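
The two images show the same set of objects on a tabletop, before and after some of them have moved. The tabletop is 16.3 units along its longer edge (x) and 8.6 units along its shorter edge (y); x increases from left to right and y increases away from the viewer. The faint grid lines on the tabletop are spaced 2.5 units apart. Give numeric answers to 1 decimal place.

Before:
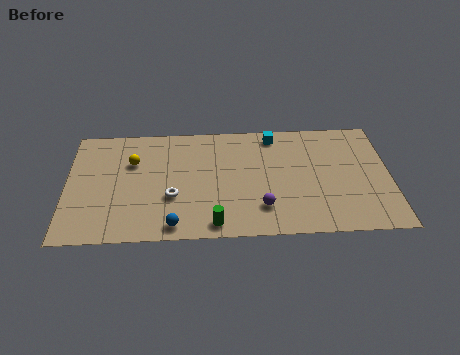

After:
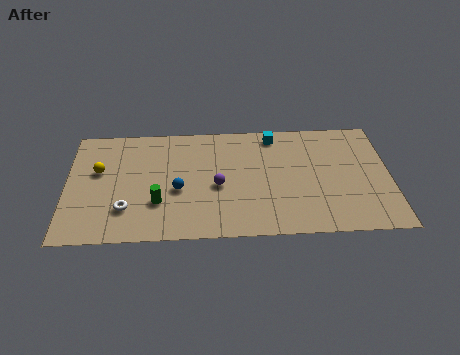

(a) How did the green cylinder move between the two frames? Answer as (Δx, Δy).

(-2.8, 1.7)

From the two frames, the green cylinder sits at roughly (7.4, 1.0) before and (4.6, 2.7) after.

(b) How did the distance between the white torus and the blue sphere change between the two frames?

+0.8

They were about 2.1 units apart before and 2.9 after — 0.8 units further apart.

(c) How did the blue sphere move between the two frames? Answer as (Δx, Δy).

(0.2, 2.6)

The blue sphere was at about (5.4, 1.0) and moved to about (5.6, 3.6).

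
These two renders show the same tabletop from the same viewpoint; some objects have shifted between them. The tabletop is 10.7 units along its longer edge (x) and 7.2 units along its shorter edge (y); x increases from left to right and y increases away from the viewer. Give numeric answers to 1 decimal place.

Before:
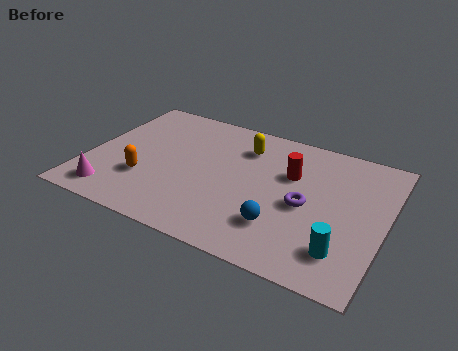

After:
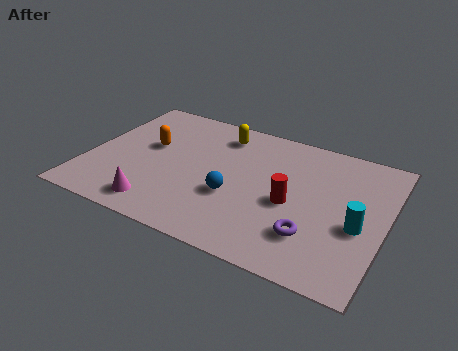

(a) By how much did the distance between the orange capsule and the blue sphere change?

-1.4

Before: roughly 5.0 units apart; after: 3.6. That's 1.4 units closer together.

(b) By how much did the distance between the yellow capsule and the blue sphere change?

-0.7

The distance was about 4.0 in the first image and 3.3 in the second, so they moved 0.7 units closer together.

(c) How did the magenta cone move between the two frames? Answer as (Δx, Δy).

(1.7, 0.0)

The magenta cone was at about (1.2, 1.1) and moved to about (2.9, 1.1).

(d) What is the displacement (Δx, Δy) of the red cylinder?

(0.2, -1.5)

From the two frames, the red cylinder sits at roughly (7.2, 4.7) before and (7.4, 3.2) after.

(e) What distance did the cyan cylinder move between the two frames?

1.5

The cyan cylinder moved from about (9.4, 1.6) to (9.8, 3.0), a distance of √(0.4² + 1.4²) ≈ 1.5.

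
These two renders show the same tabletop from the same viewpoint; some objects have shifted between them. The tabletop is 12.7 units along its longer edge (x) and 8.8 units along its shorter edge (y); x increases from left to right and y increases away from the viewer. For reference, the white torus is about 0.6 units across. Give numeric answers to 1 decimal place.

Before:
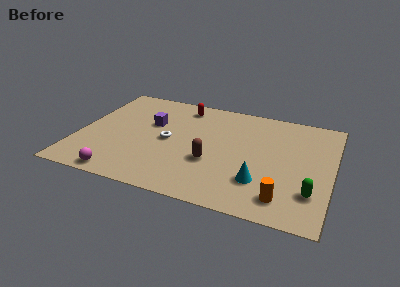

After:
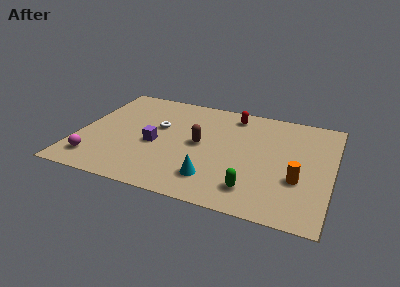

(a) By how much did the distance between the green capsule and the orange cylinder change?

+1.0

Before: roughly 1.5 units apart; after: 2.5. That's 1.0 units further apart.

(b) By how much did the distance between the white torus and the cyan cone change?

-0.6

They were about 5.2 units apart before and 4.6 after — 0.6 units closer together.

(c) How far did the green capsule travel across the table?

2.9

The green capsule was near (11.8, 2.3) before and (9.0, 1.7) after, so it travelled √(2.8² + 0.6²) ≈ 2.9 units.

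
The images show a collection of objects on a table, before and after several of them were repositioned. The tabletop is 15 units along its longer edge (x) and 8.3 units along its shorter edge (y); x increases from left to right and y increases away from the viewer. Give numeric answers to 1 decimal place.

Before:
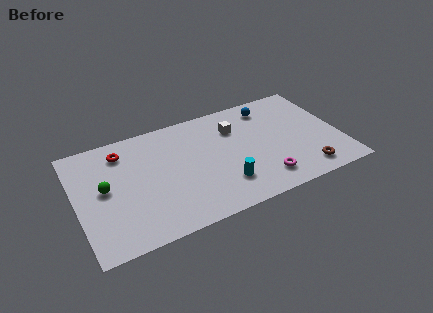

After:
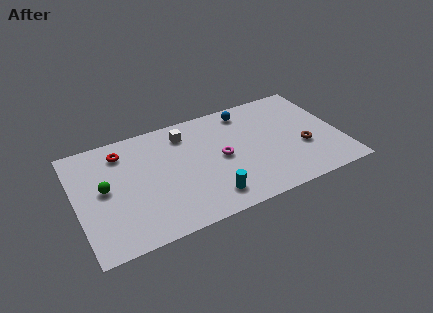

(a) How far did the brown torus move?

1.8

From (12.7, 1.3) to (12.8, 3.1), the brown torus covered √(0.1² + 1.8²) ≈ 1.8 units.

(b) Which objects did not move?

the green sphere and the red torus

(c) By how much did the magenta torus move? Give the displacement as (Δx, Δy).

(-2.1, 2.5)

From the two frames, the magenta torus sits at roughly (10.3, 1.6) before and (8.2, 4.1) after.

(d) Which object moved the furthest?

the magenta torus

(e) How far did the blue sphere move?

1.3

From (11.3, 6.9) to (10.0, 7.1), the blue sphere covered √(1.3² + 0.2²) ≈ 1.3 units.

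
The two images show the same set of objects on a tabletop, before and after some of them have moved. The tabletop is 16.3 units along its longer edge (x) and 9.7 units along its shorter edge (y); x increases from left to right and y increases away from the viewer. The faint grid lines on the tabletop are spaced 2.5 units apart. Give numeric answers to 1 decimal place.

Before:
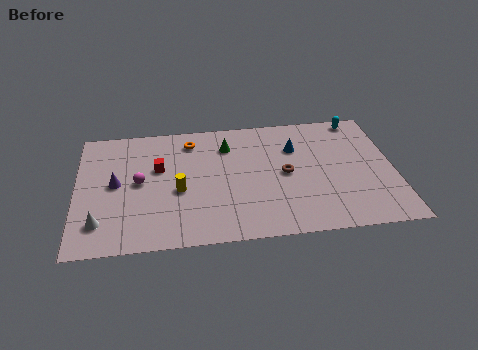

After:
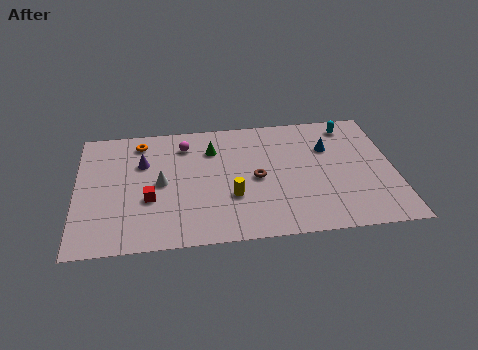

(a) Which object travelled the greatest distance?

the white cone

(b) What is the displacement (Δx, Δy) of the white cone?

(3.1, 2.7)

The white cone started near (1.2, 2.1) and ended near (4.3, 4.8).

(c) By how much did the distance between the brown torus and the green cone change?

-0.5

Before: roughly 3.9 units apart; after: 3.4. That's 0.5 units closer together.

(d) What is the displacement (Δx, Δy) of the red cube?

(-0.5, -2.4)

From the two frames, the red cube sits at roughly (4.2, 6.0) before and (3.7, 3.6) after.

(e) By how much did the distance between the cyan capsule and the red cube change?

+0.6

Before: roughly 10.9 units apart; after: 11.5. That's 0.6 units further apart.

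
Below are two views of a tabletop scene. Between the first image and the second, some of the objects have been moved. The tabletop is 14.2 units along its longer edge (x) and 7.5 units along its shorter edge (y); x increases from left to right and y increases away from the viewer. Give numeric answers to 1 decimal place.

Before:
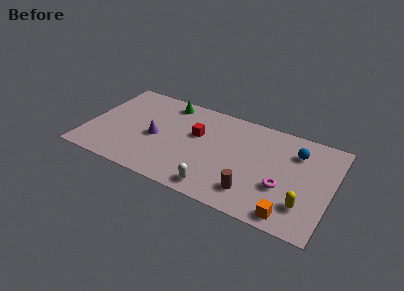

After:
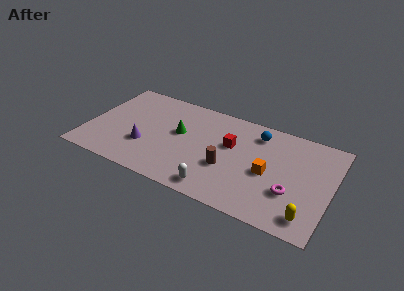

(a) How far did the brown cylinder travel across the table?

2.0

The brown cylinder moved from about (9.9, 1.6) to (8.3, 2.8), a distance of √(1.6² + 1.2²) ≈ 2.0.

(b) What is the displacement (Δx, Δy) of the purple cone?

(-0.5, -0.9)

The purple cone started near (4.0, 3.4) and ended near (3.5, 2.5).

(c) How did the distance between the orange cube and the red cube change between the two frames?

-4.3

Before: roughly 6.9 units apart; after: 2.6. That's 4.3 units closer together.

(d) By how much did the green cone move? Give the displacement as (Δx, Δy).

(1.0, -2.2)

From the two frames, the green cone sits at roughly (4.3, 6.5) before and (5.3, 4.3) after.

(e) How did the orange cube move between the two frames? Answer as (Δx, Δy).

(-1.5, 2.5)

From the two frames, the orange cube sits at roughly (12.1, 0.9) before and (10.6, 3.4) after.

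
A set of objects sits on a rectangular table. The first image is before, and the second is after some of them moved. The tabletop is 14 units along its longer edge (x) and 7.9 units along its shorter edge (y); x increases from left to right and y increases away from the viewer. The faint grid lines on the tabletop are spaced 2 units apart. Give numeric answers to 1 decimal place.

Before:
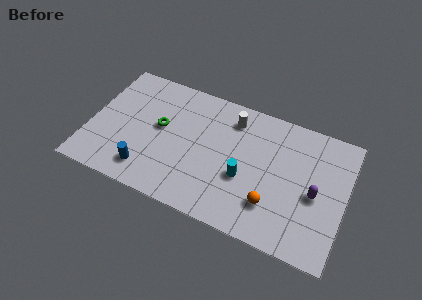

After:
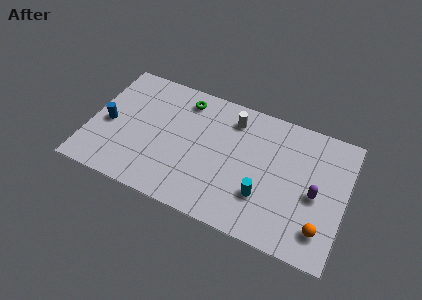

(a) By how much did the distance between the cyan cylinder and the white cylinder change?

+1.1

Before: roughly 3.4 units apart; after: 4.5. That's 1.1 units further apart.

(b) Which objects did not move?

the purple capsule and the white cylinder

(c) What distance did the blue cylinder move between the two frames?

3.2

From (3.4, 1.5) to (1.0, 3.6), the blue cylinder covered √(2.4² + 2.1²) ≈ 3.2 units.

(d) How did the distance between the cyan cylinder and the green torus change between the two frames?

+1.4

The distance was about 5.0 in the first image and 6.4 in the second, so they moved 1.4 units further apart.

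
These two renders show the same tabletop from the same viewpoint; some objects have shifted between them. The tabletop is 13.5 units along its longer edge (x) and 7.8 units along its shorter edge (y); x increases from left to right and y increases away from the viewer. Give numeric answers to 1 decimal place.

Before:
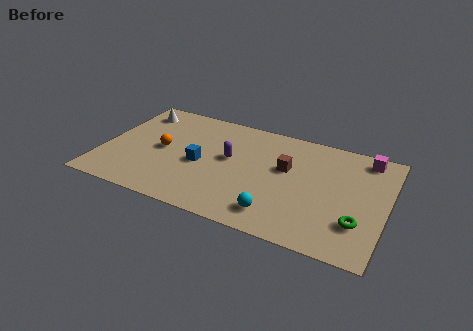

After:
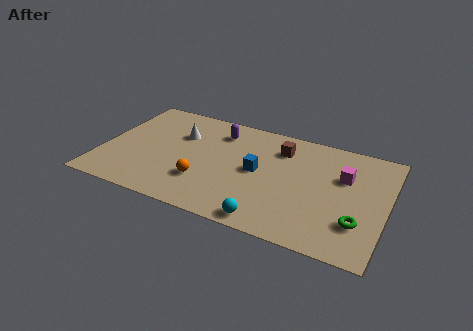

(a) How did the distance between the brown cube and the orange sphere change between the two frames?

-1.0

Before: roughly 6.0 units apart; after: 5.0. That's 1.0 units closer together.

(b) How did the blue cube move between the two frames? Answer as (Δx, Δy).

(2.7, 0.5)

From the two frames, the blue cube sits at roughly (4.7, 3.5) before and (7.4, 4.0) after.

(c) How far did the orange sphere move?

2.7

The orange sphere was near (2.8, 3.9) before and (5.0, 2.3) after, so it travelled √(2.2² + 1.6²) ≈ 2.7 units.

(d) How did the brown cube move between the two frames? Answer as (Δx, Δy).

(-0.4, 1.3)

The brown cube was at about (8.7, 4.7) and moved to about (8.3, 6.0).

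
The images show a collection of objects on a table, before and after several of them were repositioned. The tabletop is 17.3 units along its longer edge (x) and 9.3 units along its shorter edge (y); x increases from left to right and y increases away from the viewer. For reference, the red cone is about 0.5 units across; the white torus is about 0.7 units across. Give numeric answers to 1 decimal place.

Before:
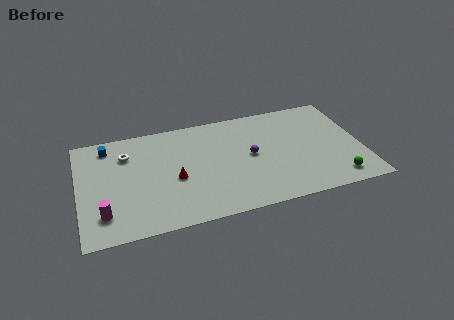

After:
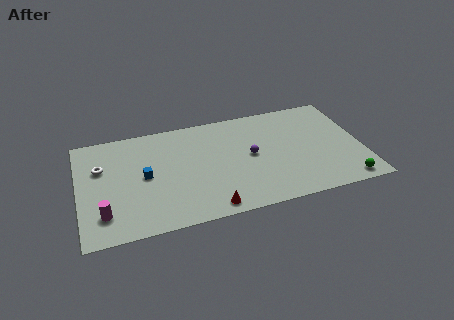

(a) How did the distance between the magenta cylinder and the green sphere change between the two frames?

+0.5

Before: roughly 14.1 units apart; after: 14.6. That's 0.5 units further apart.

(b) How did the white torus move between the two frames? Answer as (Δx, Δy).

(-1.6, -0.8)

The white torus was at about (3.0, 6.9) and moved to about (1.4, 6.1).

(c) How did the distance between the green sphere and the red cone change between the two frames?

-1.7

The distance was about 10.0 in the first image and 8.3 in the second, so they moved 1.7 units closer together.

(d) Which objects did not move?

the purple sphere and the magenta cylinder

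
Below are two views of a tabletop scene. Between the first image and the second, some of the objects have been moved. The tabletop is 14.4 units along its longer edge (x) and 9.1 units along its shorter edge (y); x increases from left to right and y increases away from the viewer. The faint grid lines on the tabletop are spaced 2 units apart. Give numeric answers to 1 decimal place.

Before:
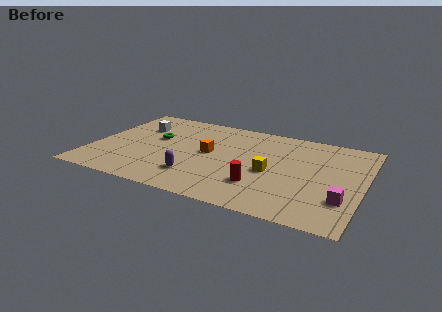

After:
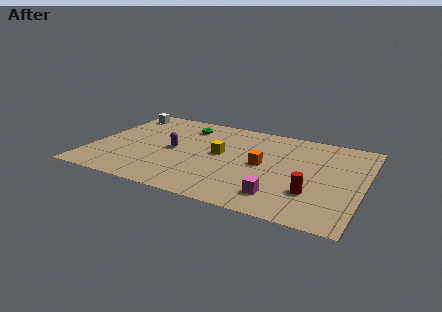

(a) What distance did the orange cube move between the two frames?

2.9

The orange cube was near (6.2, 4.8) before and (9.1, 4.6) after, so it travelled √(2.9² + 0.2²) ≈ 2.9 units.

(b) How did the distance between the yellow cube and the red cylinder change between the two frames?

+4.0

They were about 1.6 units apart before and 5.6 after — 4.0 units further apart.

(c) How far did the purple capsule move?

2.7

The purple capsule was near (5.8, 2.2) before and (4.3, 4.5) after, so it travelled √(1.5² + 2.3²) ≈ 2.7 units.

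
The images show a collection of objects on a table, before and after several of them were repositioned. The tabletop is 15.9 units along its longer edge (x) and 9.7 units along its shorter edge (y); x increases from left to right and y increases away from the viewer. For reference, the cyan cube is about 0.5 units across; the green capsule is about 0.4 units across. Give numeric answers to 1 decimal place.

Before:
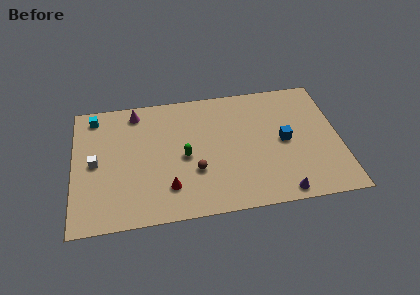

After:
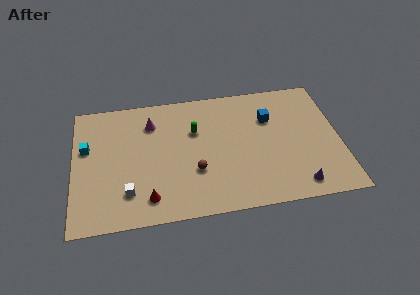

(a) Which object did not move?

the brown sphere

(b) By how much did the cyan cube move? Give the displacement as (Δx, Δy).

(-0.5, -2.4)

The cyan cube started near (1.3, 8.4) and ended near (0.8, 6.0).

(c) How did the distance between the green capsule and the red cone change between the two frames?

+3.1

They were about 2.4 units apart before and 5.5 after — 3.1 units further apart.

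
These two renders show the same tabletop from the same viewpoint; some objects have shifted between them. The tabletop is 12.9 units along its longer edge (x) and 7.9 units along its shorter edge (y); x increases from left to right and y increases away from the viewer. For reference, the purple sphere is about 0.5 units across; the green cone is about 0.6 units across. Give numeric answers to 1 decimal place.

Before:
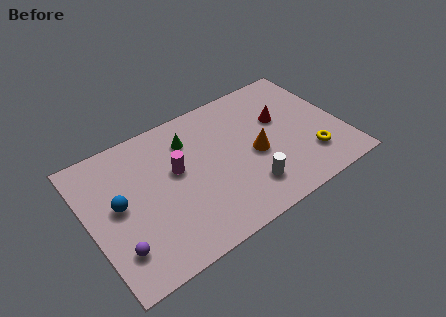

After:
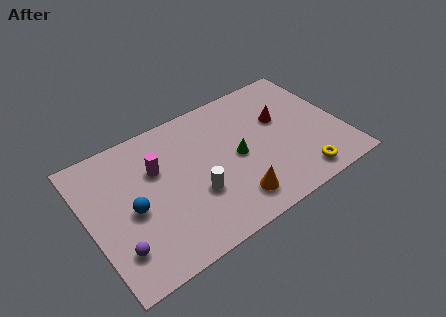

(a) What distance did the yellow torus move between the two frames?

1.1

The yellow torus was near (11.0, 2.0) before and (10.3, 1.1) after, so it travelled √(0.7² + 0.9²) ≈ 1.1 units.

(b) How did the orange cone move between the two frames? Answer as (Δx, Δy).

(-1.5, -2.0)

The orange cone was at about (8.4, 3.5) and moved to about (6.9, 1.5).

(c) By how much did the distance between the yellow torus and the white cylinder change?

+2.1

They were about 3.3 units apart before and 5.4 after — 2.1 units further apart.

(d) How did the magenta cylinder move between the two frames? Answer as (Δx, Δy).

(-0.9, 0.6)

The magenta cylinder was at about (4.5, 4.6) and moved to about (3.6, 5.2).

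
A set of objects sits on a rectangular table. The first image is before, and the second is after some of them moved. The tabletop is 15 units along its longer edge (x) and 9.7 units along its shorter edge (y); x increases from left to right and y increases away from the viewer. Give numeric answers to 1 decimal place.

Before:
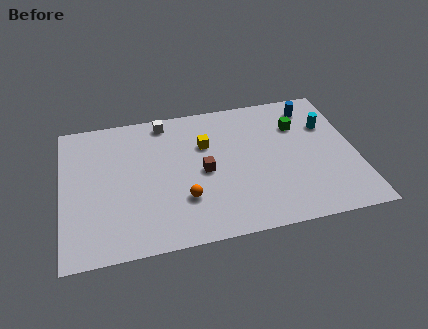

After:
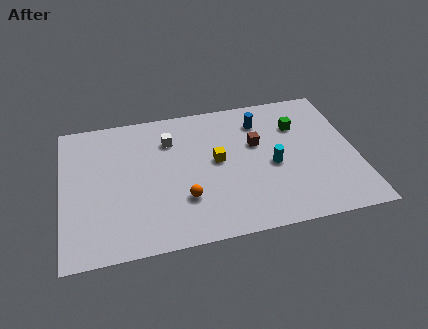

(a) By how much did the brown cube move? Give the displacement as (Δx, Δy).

(2.8, 1.4)

The brown cube started near (7.2, 4.6) and ended near (10.0, 6.0).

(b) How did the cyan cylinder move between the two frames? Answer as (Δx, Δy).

(-3.0, -2.3)

The cyan cylinder was at about (13.7, 6.6) and moved to about (10.7, 4.3).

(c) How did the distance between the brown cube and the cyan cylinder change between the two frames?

-5.0

Before: roughly 6.8 units apart; after: 1.8. That's 5.0 units closer together.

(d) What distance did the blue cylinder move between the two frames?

2.7

The blue cylinder moved from about (13.0, 8.1) to (10.3, 7.6), a distance of √(2.7² + 0.5²) ≈ 2.7.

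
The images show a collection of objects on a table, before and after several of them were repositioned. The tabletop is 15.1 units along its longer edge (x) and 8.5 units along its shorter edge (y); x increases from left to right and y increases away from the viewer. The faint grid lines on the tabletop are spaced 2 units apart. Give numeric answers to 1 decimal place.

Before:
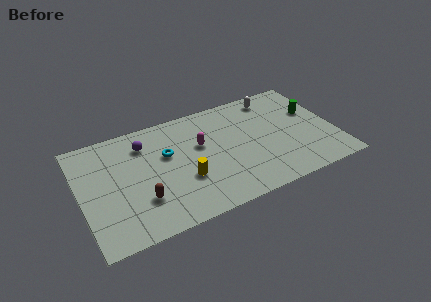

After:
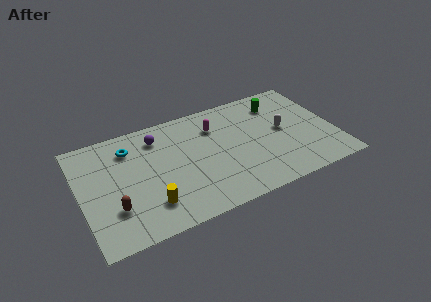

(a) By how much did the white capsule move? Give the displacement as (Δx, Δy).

(0.2, -2.8)

The white capsule was at about (11.9, 7.3) and moved to about (12.1, 4.5).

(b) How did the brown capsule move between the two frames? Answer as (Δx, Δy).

(-1.6, 0.0)

The brown capsule started near (3.4, 2.5) and ended near (1.8, 2.5).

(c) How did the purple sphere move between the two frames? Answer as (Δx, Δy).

(0.8, 0.2)

The purple sphere was at about (4.0, 6.6) and moved to about (4.8, 6.8).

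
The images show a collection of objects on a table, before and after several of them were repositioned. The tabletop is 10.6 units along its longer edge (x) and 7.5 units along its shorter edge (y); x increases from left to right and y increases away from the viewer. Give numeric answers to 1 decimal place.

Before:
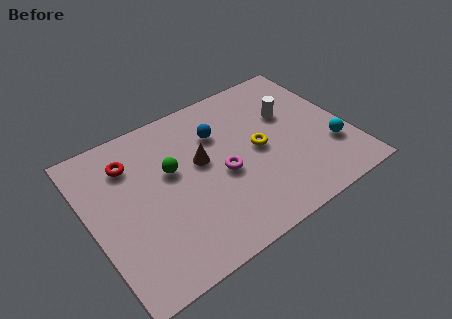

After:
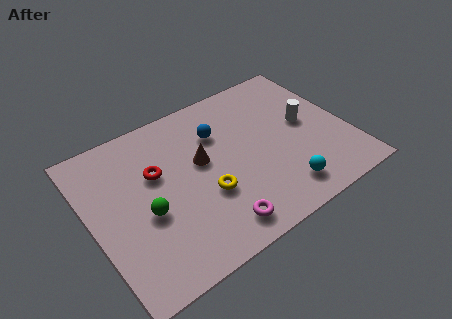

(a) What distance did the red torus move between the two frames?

1.3

The red torus was near (1.9, 5.7) before and (2.8, 4.7) after, so it travelled √(0.9² + 1.0²) ≈ 1.3 units.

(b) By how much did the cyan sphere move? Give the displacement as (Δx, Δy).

(-2.3, -1.0)

The cyan sphere was at about (9.7, 2.3) and moved to about (7.4, 1.3).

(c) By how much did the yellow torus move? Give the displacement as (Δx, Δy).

(-2.4, -1.0)

The yellow torus was at about (6.9, 3.7) and moved to about (4.5, 2.7).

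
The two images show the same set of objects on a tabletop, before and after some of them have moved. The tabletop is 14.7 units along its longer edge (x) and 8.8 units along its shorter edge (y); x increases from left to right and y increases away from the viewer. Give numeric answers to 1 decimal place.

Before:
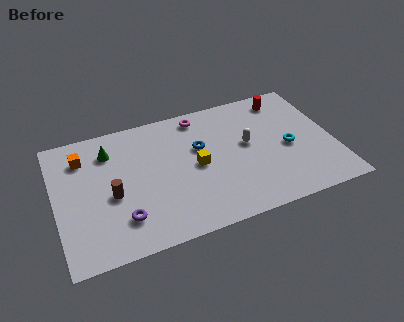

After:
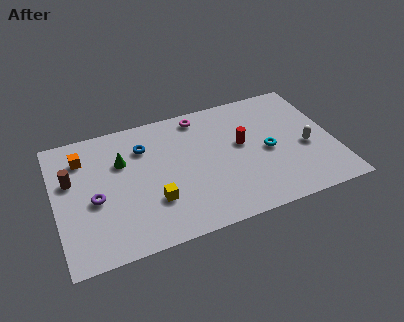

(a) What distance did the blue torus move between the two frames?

3.1

The blue torus moved from about (7.7, 5.5) to (4.8, 6.5), a distance of √(2.9² + 1.0²) ≈ 3.1.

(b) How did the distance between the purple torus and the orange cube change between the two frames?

-2.0

The distance was about 5.0 in the first image and 3.0 in the second, so they moved 2.0 units closer together.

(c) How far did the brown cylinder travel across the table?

2.6

From (2.9, 3.8) to (0.9, 5.5), the brown cylinder covered √(2.0² + 1.7²) ≈ 2.6 units.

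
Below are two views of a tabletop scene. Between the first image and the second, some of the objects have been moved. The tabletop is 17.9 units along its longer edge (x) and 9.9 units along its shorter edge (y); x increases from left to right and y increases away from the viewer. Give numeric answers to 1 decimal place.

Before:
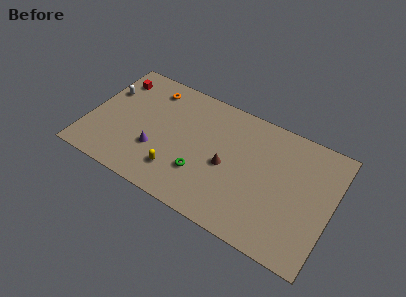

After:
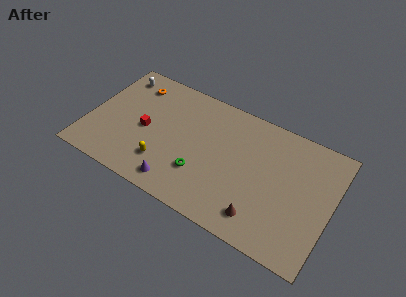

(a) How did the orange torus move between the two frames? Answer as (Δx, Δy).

(-1.3, -0.2)

The orange torus started near (4.1, 8.2) and ended near (2.8, 8.0).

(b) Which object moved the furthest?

the red cube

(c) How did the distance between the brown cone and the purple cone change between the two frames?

+0.9

Before: roughly 5.2 units apart; after: 6.1. That's 0.9 units further apart.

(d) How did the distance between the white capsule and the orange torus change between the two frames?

-2.2

Before: roughly 3.5 units apart; after: 1.3. That's 2.2 units closer together.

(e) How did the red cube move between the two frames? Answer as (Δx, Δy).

(2.8, -3.3)

From the two frames, the red cube sits at roughly (1.4, 7.9) before and (4.2, 4.6) after.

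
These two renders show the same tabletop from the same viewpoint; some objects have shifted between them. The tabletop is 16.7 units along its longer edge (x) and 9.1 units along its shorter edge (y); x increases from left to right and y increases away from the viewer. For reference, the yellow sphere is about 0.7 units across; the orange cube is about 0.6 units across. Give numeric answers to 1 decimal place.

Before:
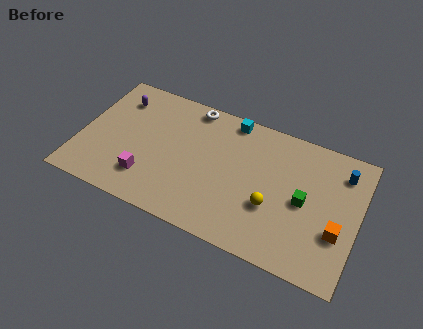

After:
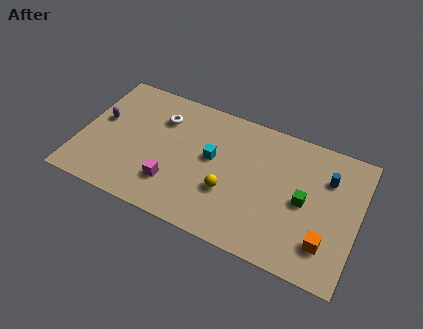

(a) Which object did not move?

the green cube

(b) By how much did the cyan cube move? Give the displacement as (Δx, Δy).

(-0.8, -3.1)

The cyan cube was at about (8.7, 8.2) and moved to about (7.9, 5.1).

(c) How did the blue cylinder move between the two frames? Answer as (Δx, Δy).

(-0.8, -0.7)

The blue cylinder started near (15.5, 7.2) and ended near (14.7, 6.5).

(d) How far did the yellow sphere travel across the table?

2.6

The yellow sphere moved from about (11.7, 3.3) to (9.1, 3.2), a distance of √(2.6² + 0.1²) ≈ 2.6.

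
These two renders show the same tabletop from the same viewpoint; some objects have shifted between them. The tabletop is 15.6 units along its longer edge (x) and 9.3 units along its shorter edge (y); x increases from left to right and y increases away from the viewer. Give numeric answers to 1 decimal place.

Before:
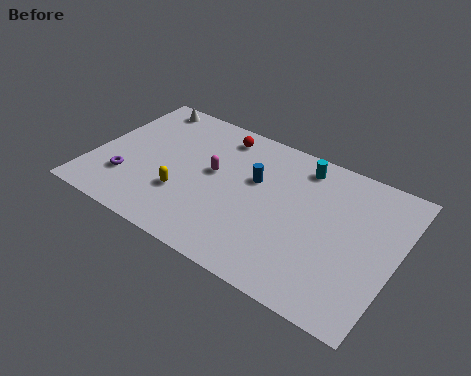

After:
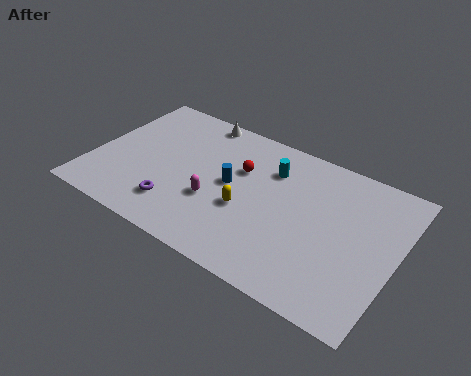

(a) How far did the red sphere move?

2.3

From (6.0, 7.9) to (7.4, 6.1), the red sphere covered √(1.4² + 1.8²) ≈ 2.3 units.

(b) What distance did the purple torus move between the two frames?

2.7

The purple torus was near (2.0, 2.6) before and (4.7, 2.1) after, so it travelled √(2.7² + 0.5²) ≈ 2.7 units.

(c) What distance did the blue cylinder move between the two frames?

1.4

The blue cylinder was near (8.2, 5.8) before and (7.1, 4.9) after, so it travelled √(1.1² + 0.9²) ≈ 1.4 units.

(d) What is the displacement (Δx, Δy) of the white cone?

(2.9, 0.2)

The white cone was at about (1.8, 8.3) and moved to about (4.7, 8.5).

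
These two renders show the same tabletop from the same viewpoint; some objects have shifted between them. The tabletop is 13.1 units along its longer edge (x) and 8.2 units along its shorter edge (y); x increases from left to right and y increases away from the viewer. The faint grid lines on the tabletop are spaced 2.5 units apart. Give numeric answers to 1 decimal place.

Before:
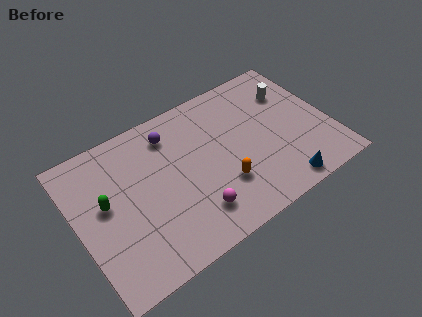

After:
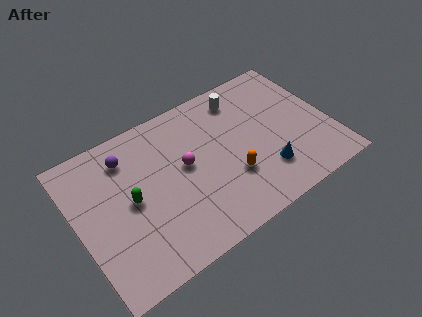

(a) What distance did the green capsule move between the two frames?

1.3

The green capsule moved from about (1.5, 4.6) to (2.7, 4.1), a distance of √(1.2² + 0.5²) ≈ 1.3.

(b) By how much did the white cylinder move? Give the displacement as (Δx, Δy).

(-2.5, 0.9)

The white cylinder was at about (11.5, 5.9) and moved to about (9.0, 6.8).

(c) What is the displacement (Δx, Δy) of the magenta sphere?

(0.0, 2.7)

The magenta sphere was at about (5.6, 1.8) and moved to about (5.6, 4.5).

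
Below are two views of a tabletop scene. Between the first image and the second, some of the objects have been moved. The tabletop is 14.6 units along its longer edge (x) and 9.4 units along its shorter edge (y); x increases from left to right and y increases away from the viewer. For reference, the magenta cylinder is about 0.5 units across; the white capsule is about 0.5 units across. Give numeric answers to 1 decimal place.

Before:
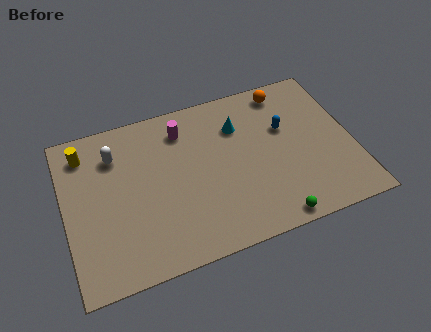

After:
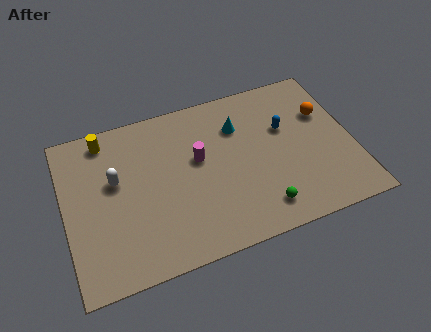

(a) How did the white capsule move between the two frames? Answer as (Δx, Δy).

(-0.1, -1.5)

The white capsule started near (2.7, 7.1) and ended near (2.6, 5.6).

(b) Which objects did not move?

the cyan cone and the blue capsule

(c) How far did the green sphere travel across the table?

0.9

From (10.1, 0.8) to (9.6, 1.6), the green sphere covered √(0.5² + 0.8²) ≈ 0.9 units.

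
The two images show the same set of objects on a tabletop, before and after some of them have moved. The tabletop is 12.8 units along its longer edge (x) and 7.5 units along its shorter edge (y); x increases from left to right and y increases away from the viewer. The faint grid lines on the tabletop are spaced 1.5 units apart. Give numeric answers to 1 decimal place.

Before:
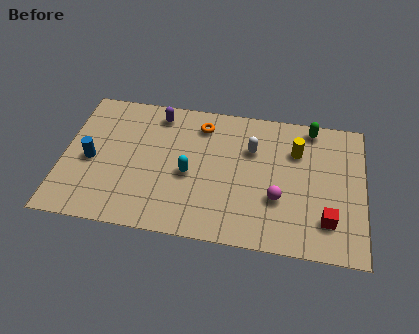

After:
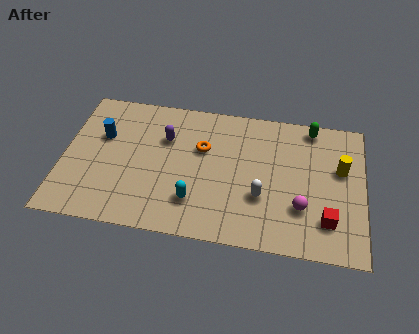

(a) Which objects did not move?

the green capsule and the red cube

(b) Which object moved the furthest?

the white capsule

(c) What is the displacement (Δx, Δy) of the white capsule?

(0.5, -2.5)

The white capsule started near (8.0, 5.1) and ended near (8.5, 2.6).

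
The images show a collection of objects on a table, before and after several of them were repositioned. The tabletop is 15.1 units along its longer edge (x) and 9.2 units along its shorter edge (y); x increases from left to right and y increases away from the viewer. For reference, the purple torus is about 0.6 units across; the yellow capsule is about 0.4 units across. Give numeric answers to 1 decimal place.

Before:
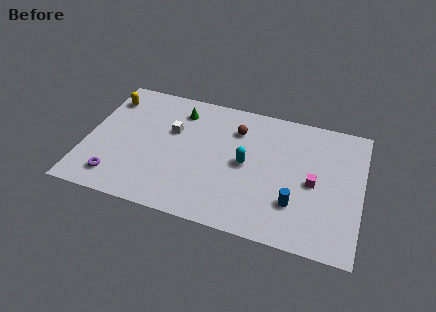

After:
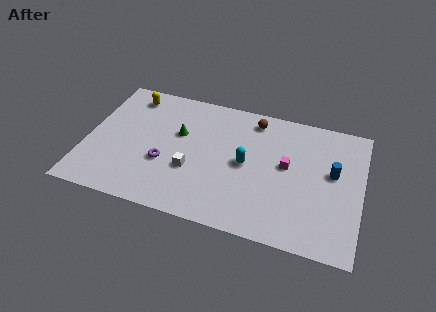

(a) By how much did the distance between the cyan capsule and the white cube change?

-1.2

Before: roughly 4.4 units apart; after: 3.2. That's 1.2 units closer together.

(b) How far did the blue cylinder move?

3.3

The blue cylinder was near (11.6, 2.6) before and (13.5, 5.3) after, so it travelled √(1.9² + 2.7²) ≈ 3.3 units.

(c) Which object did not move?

the cyan capsule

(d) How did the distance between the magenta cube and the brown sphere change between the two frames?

-1.7

The distance was about 5.1 in the first image and 3.4 in the second, so they moved 1.7 units closer together.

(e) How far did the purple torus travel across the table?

3.1

The purple torus was near (1.9, 1.6) before and (4.4, 3.4) after, so it travelled √(2.5² + 1.8²) ≈ 3.1 units.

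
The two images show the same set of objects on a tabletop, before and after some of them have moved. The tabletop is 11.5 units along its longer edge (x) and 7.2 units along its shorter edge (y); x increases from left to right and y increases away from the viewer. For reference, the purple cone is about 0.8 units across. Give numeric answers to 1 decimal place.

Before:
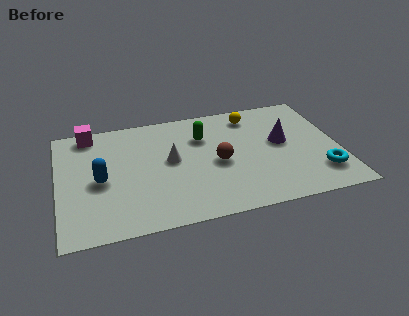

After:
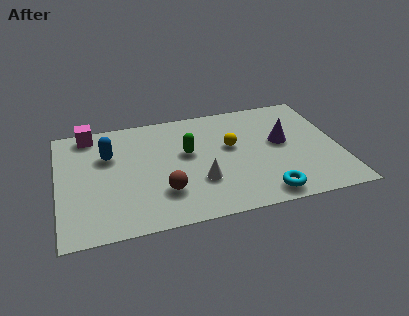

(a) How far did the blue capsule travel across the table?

1.6

The blue capsule was near (1.7, 3.3) before and (2.1, 4.8) after, so it travelled √(0.4² + 1.5²) ≈ 1.6 units.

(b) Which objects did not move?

the magenta cube and the purple cone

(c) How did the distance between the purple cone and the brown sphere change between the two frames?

+2.6

The distance was about 2.8 in the first image and 5.4 in the second, so they moved 2.6 units further apart.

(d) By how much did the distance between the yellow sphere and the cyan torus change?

-1.5

The distance was about 5.0 in the first image and 3.5 in the second, so they moved 1.5 units closer together.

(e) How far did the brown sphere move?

2.6

From (6.5, 3.3) to (4.2, 2.0), the brown sphere covered √(2.3² + 1.3²) ≈ 2.6 units.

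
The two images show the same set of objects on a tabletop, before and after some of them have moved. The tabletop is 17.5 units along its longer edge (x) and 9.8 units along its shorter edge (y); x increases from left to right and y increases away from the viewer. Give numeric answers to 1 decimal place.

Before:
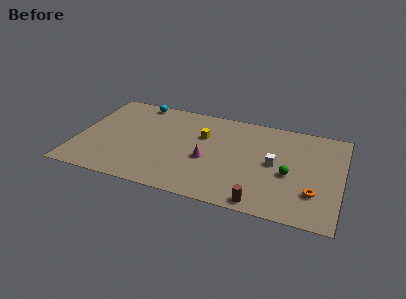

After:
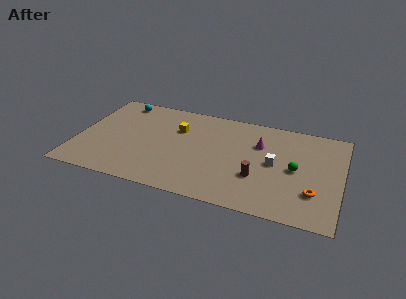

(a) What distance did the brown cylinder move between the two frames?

2.4

From (12.5, 0.9) to (12.1, 3.3), the brown cylinder covered √(0.4² + 2.4²) ≈ 2.4 units.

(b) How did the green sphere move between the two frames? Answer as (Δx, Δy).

(0.4, 0.6)

The green sphere started near (14.1, 4.2) and ended near (14.5, 4.8).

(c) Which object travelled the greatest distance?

the magenta cone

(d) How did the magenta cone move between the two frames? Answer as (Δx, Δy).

(3.3, 2.6)

The magenta cone started near (8.7, 4.1) and ended near (12.0, 6.7).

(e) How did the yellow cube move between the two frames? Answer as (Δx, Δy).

(-1.7, 0.2)

The yellow cube started near (8.2, 6.5) and ended near (6.5, 6.7).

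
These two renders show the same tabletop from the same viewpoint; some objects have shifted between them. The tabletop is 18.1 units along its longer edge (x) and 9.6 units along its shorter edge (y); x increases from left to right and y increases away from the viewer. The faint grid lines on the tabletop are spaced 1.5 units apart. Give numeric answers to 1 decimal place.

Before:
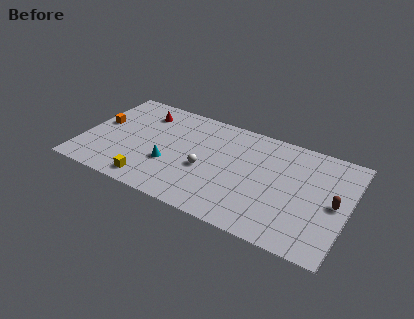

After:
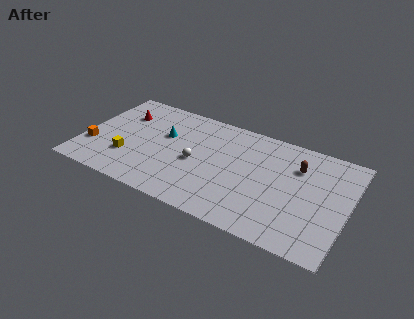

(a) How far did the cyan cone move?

2.7

From (6.1, 3.4) to (5.4, 6.0), the cyan cone covered √(0.7² + 2.6²) ≈ 2.7 units.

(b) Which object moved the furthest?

the brown capsule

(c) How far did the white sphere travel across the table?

0.8

The white sphere moved from about (8.5, 4.0) to (7.8, 4.4), a distance of √(0.7² + 0.4²) ≈ 0.8.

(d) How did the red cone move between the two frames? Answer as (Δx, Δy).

(-1.4, -0.7)

The red cone started near (3.7, 7.6) and ended near (2.3, 6.9).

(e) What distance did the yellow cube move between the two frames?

2.4

The yellow cube was near (5.1, 1.3) before and (3.3, 2.9) after, so it travelled √(1.8² + 1.6²) ≈ 2.4 units.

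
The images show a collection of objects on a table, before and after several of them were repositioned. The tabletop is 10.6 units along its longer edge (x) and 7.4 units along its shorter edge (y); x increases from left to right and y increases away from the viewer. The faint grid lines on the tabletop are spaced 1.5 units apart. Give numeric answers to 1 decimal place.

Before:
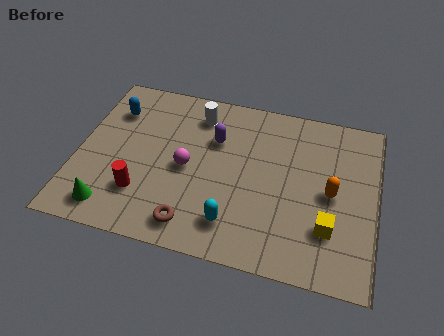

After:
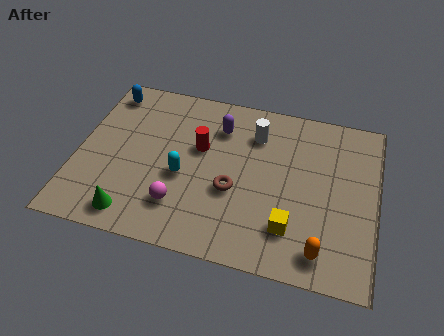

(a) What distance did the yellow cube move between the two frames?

1.3

The yellow cube was near (9.0, 2.1) before and (7.7, 1.8) after, so it travelled √(1.3² + 0.3²) ≈ 1.3 units.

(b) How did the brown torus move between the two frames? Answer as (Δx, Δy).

(1.3, 1.8)

The brown torus was at about (4.3, 1.1) and moved to about (5.6, 2.9).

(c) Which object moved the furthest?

the red cylinder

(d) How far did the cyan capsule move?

2.5

From (5.7, 1.5) to (3.8, 3.1), the cyan capsule covered √(1.9² + 1.6²) ≈ 2.5 units.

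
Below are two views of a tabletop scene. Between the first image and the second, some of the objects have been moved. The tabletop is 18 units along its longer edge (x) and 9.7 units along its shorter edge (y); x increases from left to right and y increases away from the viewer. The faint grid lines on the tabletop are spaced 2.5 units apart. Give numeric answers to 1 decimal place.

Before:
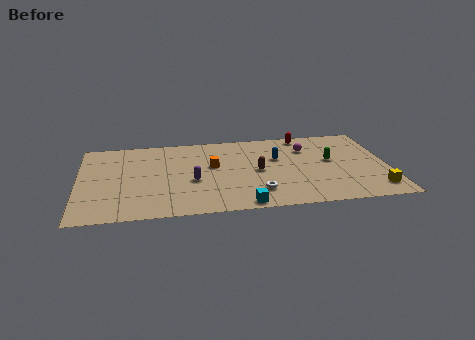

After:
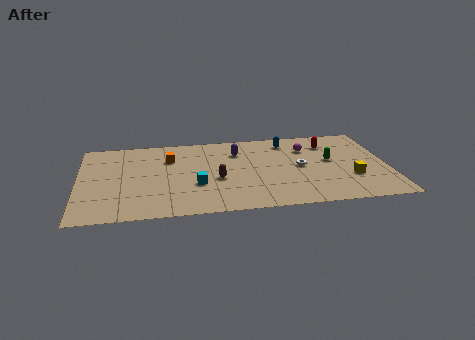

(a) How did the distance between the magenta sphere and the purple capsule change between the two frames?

-3.4

They were about 7.5 units apart before and 4.1 after — 3.4 units closer together.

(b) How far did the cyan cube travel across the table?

3.7

From (9.4, 0.8) to (6.8, 3.5), the cyan cube covered √(2.6² + 2.7²) ≈ 3.7 units.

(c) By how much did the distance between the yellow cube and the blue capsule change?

-1.0

Before: roughly 7.0 units apart; after: 6.0. That's 1.0 units closer together.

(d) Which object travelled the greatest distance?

the purple capsule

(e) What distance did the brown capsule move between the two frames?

2.5

From (10.4, 4.7) to (8.0, 4.0), the brown capsule covered √(2.4² + 0.7²) ≈ 2.5 units.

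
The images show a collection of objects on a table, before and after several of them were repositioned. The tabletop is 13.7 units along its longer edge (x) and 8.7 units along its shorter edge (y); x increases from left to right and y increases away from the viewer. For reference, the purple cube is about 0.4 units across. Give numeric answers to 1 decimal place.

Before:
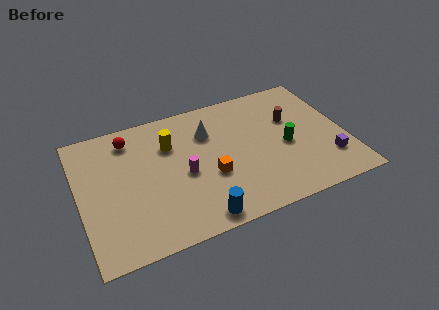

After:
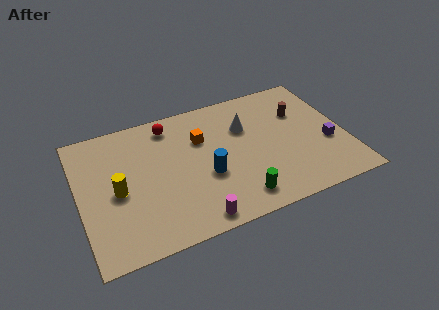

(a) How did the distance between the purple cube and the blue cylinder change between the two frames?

-0.7

Before: roughly 7.0 units apart; after: 6.3. That's 0.7 units closer together.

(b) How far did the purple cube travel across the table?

1.1

The purple cube was near (12.6, 2.2) before and (12.7, 3.3) after, so it travelled √(0.1² + 1.1²) ≈ 1.1 units.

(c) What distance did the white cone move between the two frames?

1.9

The white cone moved from about (6.8, 6.2) to (8.7, 5.9), a distance of √(1.9² + 0.3²) ≈ 1.9.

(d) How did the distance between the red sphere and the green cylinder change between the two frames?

-1.8

They were about 8.5 units apart before and 6.7 after — 1.8 units closer together.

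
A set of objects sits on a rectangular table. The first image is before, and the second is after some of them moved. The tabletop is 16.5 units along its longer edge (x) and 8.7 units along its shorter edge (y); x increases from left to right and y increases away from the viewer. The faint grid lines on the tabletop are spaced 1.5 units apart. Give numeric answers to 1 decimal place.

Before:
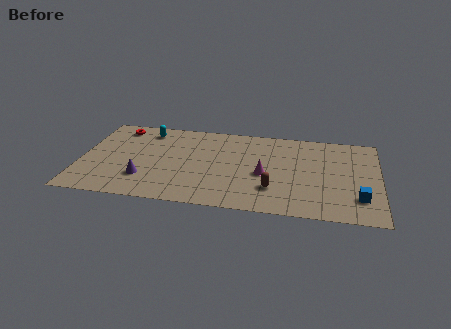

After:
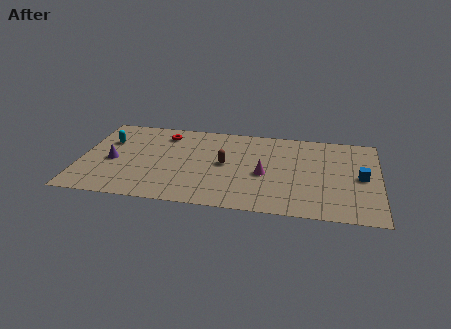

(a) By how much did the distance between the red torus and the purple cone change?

-1.1

They were about 5.3 units apart before and 4.2 after — 1.1 units closer together.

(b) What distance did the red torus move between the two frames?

2.6

The red torus moved from about (1.9, 7.4) to (4.5, 7.1), a distance of √(2.6² + 0.3²) ≈ 2.6.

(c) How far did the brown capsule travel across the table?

3.4

The brown capsule was near (10.7, 2.4) before and (8.0, 4.5) after, so it travelled √(2.7² + 2.1²) ≈ 3.4 units.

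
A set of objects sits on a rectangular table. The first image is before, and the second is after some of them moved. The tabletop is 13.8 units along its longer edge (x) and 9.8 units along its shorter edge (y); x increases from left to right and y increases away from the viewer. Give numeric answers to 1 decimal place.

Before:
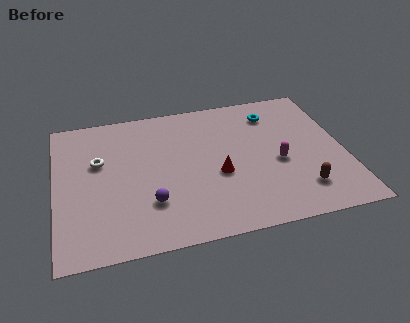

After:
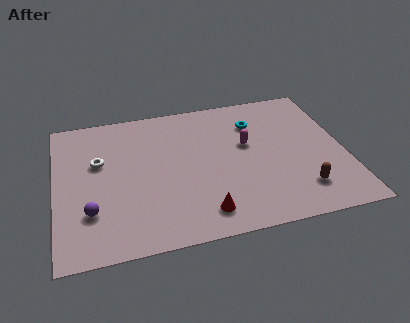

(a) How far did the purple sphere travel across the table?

2.8

The purple sphere was near (4.4, 2.8) before and (1.6, 2.8) after, so it travelled √(2.8² + 0.0²) ≈ 2.8 units.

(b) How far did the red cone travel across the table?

2.6

The red cone moved from about (7.7, 4.0) to (6.8, 1.6), a distance of √(0.9² + 2.4²) ≈ 2.6.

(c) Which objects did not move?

the brown capsule and the white torus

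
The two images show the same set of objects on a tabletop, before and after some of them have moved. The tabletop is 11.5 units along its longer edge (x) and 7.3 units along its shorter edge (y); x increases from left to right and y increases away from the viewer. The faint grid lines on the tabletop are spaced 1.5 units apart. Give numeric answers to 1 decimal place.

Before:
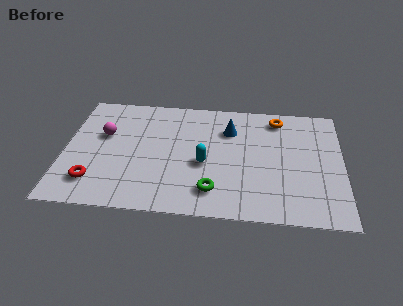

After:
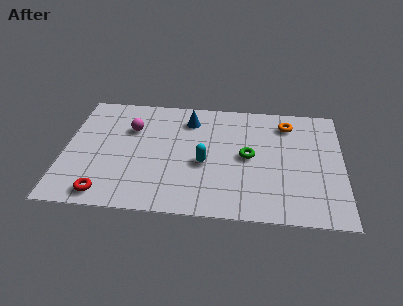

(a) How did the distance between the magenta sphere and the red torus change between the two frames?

+1.3

The distance was about 2.9 in the first image and 4.2 in the second, so they moved 1.3 units further apart.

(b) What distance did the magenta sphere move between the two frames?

1.2

The magenta sphere moved from about (1.6, 4.5) to (2.7, 5.0), a distance of √(1.1² + 0.5²) ≈ 1.2.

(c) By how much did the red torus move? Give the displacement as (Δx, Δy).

(0.5, -0.7)

From the two frames, the red torus sits at roughly (1.3, 1.6) before and (1.8, 0.9) after.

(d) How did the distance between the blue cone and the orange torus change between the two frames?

+1.9

The distance was about 2.2 in the first image and 4.1 in the second, so they moved 1.9 units further apart.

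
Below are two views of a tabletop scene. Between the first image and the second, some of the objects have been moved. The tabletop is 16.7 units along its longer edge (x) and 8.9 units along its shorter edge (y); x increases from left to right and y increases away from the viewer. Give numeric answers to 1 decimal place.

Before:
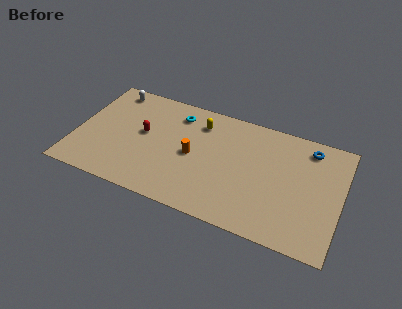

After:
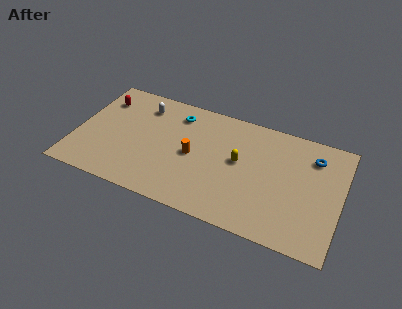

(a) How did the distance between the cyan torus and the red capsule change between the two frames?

+1.8

Before: roughly 3.0 units apart; after: 4.8. That's 1.8 units further apart.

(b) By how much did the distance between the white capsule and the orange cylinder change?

-2.1

The distance was about 6.6 in the first image and 4.5 in the second, so they moved 2.1 units closer together.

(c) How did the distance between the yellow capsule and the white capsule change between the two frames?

+0.9

The distance was about 5.9 in the first image and 6.8 in the second, so they moved 0.9 units further apart.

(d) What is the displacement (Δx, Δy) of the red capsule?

(-2.9, 1.9)

From the two frames, the red capsule sits at roughly (4.2, 4.9) before and (1.3, 6.8) after.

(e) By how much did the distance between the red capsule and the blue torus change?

+2.9

The distance was about 10.6 in the first image and 13.5 in the second, so they moved 2.9 units further apart.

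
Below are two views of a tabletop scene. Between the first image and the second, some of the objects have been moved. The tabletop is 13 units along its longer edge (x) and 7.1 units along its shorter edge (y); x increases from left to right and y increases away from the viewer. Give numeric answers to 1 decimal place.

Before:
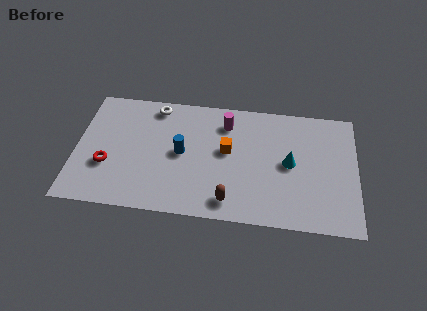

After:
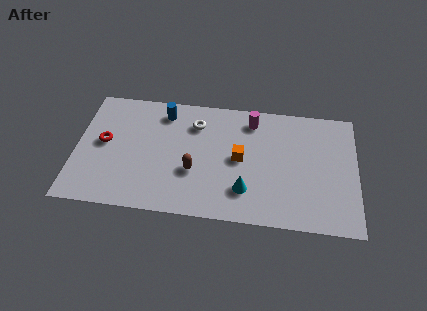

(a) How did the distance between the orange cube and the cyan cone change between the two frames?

-1.1

They were about 2.9 units apart before and 1.8 after — 1.1 units closer together.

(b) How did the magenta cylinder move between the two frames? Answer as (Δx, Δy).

(1.2, 0.3)

The magenta cylinder was at about (6.9, 5.6) and moved to about (8.1, 5.9).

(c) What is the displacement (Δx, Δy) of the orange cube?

(0.6, -0.4)

The orange cube started near (7.0, 4.0) and ended near (7.6, 3.6).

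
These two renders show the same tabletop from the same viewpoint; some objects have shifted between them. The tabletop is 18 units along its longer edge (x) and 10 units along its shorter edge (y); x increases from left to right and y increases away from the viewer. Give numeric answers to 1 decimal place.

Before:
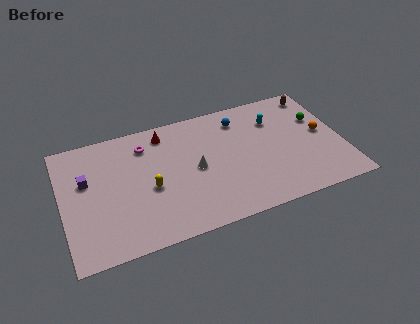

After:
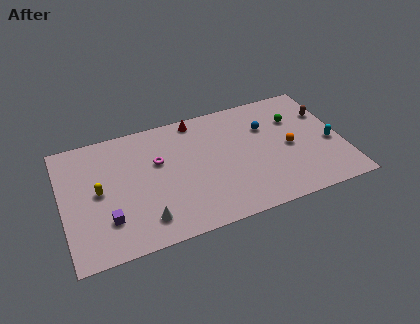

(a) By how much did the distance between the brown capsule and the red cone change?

-1.4

They were about 10.0 units apart before and 8.6 after — 1.4 units closer together.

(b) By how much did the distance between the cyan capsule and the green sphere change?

+0.5

The distance was about 2.9 in the first image and 3.4 in the second, so they moved 0.5 units further apart.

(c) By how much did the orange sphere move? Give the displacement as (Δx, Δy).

(-2.2, -0.5)

From the two frames, the orange sphere sits at roughly (16.8, 5.2) before and (14.6, 4.7) after.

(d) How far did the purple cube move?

3.7

The purple cube was near (1.6, 6.2) before and (2.7, 2.7) after, so it travelled √(1.1² + 3.5²) ≈ 3.7 units.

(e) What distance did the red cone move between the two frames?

2.2

The red cone was near (6.8, 8.5) before and (8.9, 9.0) after, so it travelled √(2.1² + 0.5²) ≈ 2.2 units.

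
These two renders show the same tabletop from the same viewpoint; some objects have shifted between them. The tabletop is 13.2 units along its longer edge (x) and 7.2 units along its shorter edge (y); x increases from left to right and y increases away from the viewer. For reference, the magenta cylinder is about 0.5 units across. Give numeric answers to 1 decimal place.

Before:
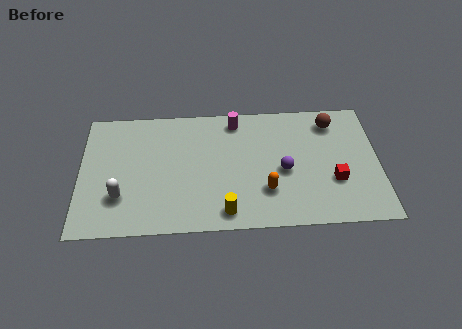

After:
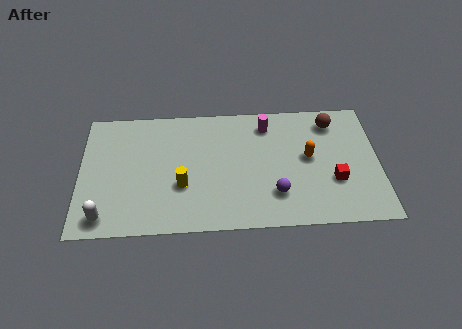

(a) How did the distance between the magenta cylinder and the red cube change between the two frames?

-1.2

Before: roughly 5.7 units apart; after: 4.5. That's 1.2 units closer together.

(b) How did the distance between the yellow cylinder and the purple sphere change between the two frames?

+0.8

The distance was about 3.4 in the first image and 4.2 in the second, so they moved 0.8 units further apart.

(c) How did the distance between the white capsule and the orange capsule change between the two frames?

+3.1

They were about 6.4 units apart before and 9.5 after — 3.1 units further apart.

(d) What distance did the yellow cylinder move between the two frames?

2.5

From (6.4, 1.0) to (4.5, 2.6), the yellow cylinder covered √(1.9² + 1.6²) ≈ 2.5 units.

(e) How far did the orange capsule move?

2.6

From (8.2, 2.1) to (10.1, 3.9), the orange capsule covered √(1.9² + 1.8²) ≈ 2.6 units.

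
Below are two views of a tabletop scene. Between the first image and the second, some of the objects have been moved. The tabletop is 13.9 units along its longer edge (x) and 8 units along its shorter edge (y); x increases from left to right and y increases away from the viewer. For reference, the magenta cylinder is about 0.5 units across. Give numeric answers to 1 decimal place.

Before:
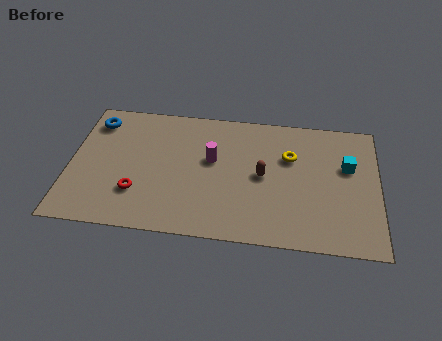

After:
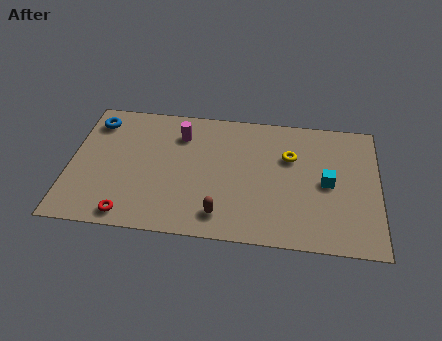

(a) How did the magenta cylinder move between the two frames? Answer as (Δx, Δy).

(-1.5, 1.4)

From the two frames, the magenta cylinder sits at roughly (6.4, 4.7) before and (4.9, 6.1) after.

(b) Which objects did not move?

the yellow torus and the blue torus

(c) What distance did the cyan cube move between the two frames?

1.4

The cyan cube moved from about (12.5, 5.0) to (11.6, 3.9), a distance of √(0.9² + 1.1²) ≈ 1.4.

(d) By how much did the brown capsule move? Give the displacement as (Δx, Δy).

(-1.8, -2.6)

From the two frames, the brown capsule sits at roughly (8.7, 4.0) before and (6.9, 1.4) after.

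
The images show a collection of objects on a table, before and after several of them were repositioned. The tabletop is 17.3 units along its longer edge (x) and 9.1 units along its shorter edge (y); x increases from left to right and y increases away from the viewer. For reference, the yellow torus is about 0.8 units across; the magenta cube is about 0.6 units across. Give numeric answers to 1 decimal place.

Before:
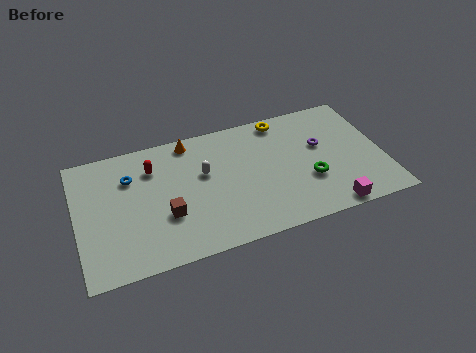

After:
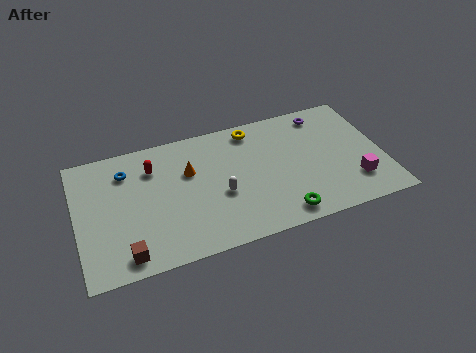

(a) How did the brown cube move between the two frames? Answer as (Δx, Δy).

(-2.4, -2.0)

The brown cube was at about (4.9, 3.2) and moved to about (2.5, 1.2).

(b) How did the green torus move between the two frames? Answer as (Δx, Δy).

(-1.8, -2.0)

The green torus started near (13.0, 3.2) and ended near (11.2, 1.2).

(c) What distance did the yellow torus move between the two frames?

1.7

From (11.9, 8.1) to (10.2, 7.9), the yellow torus covered √(1.7² + 0.2²) ≈ 1.7 units.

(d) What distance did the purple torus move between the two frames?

2.3

The purple torus moved from about (13.9, 5.5) to (14.3, 7.8), a distance of √(0.4² + 2.3²) ≈ 2.3.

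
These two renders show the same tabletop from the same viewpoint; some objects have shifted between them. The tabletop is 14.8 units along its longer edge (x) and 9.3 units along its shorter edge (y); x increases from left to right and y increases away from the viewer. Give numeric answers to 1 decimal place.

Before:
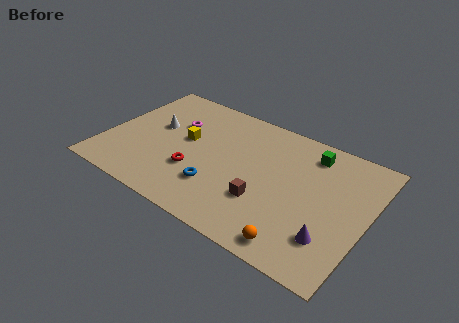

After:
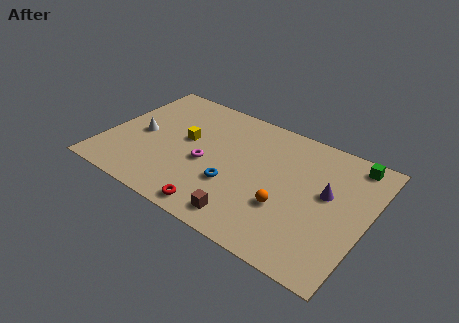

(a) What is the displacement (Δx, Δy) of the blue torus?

(0.8, 0.6)

The blue torus was at about (6.7, 2.6) and moved to about (7.5, 3.2).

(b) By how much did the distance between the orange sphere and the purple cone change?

+0.8

The distance was about 2.1 in the first image and 2.9 in the second, so they moved 0.8 units further apart.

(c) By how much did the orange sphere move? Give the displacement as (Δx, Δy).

(-1.0, 2.1)

The orange sphere was at about (11.5, 1.1) and moved to about (10.5, 3.2).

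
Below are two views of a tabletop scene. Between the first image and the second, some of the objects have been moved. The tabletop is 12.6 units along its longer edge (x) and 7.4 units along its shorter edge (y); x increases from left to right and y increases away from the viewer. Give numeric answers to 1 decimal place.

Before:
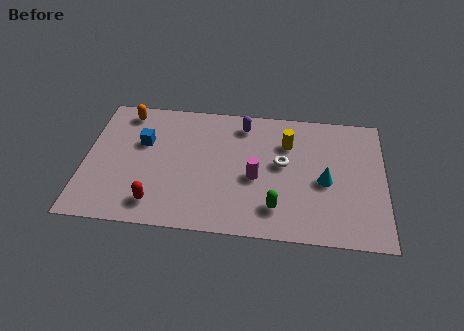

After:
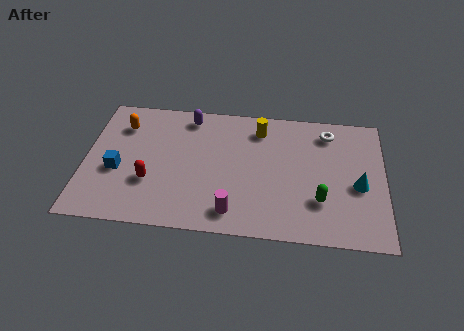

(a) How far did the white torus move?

2.8

The white torus moved from about (8.3, 4.1) to (10.2, 6.1), a distance of √(1.9² + 2.0²) ≈ 2.8.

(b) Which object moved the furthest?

the white torus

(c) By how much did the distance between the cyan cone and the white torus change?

+1.2

Before: roughly 2.0 units apart; after: 3.2. That's 1.2 units further apart.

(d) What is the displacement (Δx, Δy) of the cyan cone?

(1.4, -0.1)

From the two frames, the cyan cone sits at roughly (10.1, 3.3) before and (11.5, 3.2) after.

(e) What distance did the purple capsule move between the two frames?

2.3

From (6.6, 6.2) to (4.3, 6.4), the purple capsule covered √(2.3² + 0.2²) ≈ 2.3 units.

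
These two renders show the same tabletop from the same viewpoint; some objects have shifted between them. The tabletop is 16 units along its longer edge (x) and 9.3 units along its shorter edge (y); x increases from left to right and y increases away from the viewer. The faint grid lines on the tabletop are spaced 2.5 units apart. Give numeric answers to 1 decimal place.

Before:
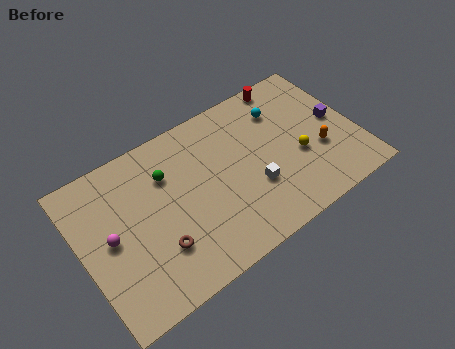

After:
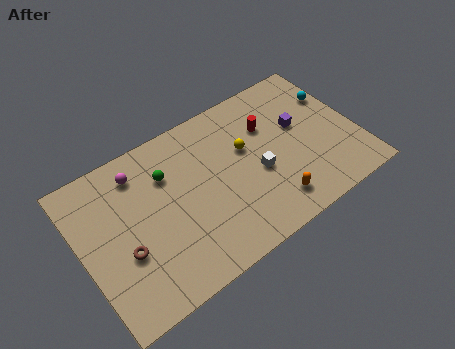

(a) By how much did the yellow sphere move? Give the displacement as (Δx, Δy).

(-2.8, 2.0)

From the two frames, the yellow sphere sits at roughly (12.5, 3.7) before and (9.7, 5.7) after.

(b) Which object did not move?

the green sphere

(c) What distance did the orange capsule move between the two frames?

3.6

The orange capsule moved from about (13.7, 3.4) to (10.5, 1.7), a distance of √(3.2² + 1.7²) ≈ 3.6.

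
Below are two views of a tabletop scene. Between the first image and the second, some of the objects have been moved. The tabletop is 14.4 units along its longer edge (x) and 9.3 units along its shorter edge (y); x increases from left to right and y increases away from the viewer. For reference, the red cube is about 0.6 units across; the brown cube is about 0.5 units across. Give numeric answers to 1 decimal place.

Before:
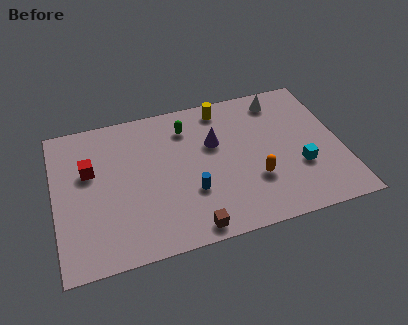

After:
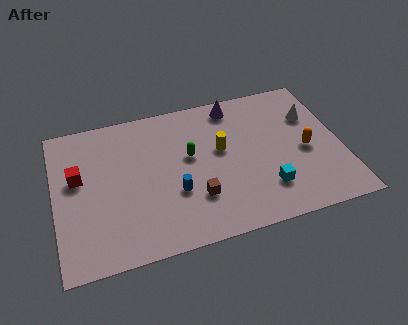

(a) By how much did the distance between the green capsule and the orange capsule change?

+0.6

The distance was about 5.3 in the first image and 5.9 in the second, so they moved 0.6 units further apart.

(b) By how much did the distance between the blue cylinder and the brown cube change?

-1.0

The distance was about 2.2 in the first image and 1.2 in the second, so they moved 1.0 units closer together.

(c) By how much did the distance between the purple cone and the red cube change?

+2.2

Before: roughly 6.3 units apart; after: 8.5. That's 2.2 units further apart.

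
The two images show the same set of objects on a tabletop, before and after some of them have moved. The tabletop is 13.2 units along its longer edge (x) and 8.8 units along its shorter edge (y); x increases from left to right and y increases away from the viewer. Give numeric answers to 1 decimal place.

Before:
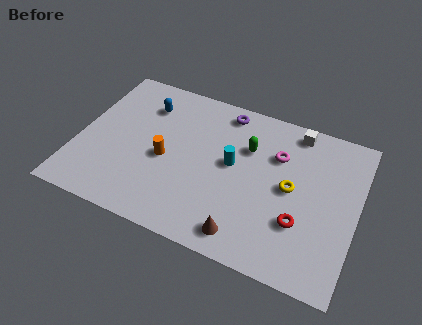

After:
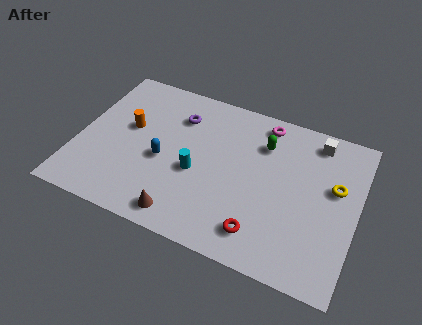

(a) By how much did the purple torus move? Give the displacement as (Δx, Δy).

(-2.1, -1.1)

From the two frames, the purple torus sits at roughly (6.6, 7.7) before and (4.5, 6.6) after.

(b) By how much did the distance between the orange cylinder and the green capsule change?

+2.2

The distance was about 4.3 in the first image and 6.5 in the second, so they moved 2.2 units further apart.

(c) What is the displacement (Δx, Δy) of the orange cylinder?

(-1.9, 1.2)

The orange cylinder started near (4.2, 3.9) and ended near (2.3, 5.1).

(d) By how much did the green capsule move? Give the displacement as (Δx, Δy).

(0.7, 0.5)

From the two frames, the green capsule sits at roughly (7.9, 6.0) before and (8.6, 6.5) after.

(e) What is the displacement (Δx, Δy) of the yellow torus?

(2.0, 0.8)

From the two frames, the yellow torus sits at roughly (10.1, 4.5) before and (12.1, 5.3) after.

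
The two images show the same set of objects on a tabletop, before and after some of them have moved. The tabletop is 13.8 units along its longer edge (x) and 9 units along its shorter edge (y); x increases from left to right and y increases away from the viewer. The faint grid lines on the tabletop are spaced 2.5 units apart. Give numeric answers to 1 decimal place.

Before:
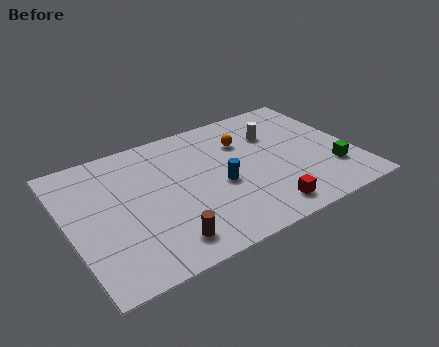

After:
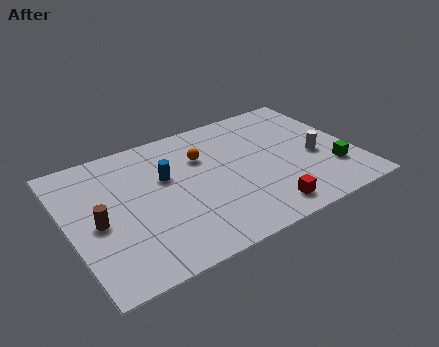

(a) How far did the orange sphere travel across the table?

2.1

The orange sphere was near (8.8, 6.4) before and (6.7, 6.2) after, so it travelled √(2.1² + 0.2²) ≈ 2.1 units.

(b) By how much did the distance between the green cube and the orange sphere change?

+1.5

Before: roughly 5.4 units apart; after: 6.9. That's 1.5 units further apart.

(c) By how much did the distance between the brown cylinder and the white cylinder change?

+2.8

Before: roughly 7.8 units apart; after: 10.6. That's 2.8 units further apart.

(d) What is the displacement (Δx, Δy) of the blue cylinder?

(-2.4, 1.7)

The blue cylinder started near (7.2, 3.9) and ended near (4.8, 5.6).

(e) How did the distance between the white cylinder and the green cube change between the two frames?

-3.0

The distance was about 4.4 in the first image and 1.4 in the second, so they moved 3.0 units closer together.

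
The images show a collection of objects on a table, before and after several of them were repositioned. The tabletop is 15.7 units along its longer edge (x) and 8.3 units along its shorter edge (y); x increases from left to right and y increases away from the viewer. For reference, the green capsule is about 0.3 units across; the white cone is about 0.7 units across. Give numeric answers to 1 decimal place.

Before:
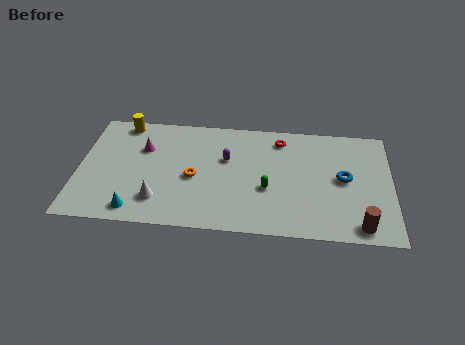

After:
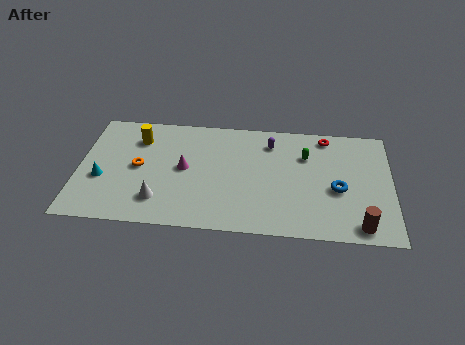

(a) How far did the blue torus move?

0.9

From (13.3, 4.3) to (13.0, 3.5), the blue torus covered √(0.3² + 0.8²) ≈ 0.9 units.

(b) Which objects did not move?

the white cone and the brown cylinder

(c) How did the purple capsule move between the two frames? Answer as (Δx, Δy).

(2.2, 1.4)

From the two frames, the purple capsule sits at roughly (7.4, 5.2) before and (9.6, 6.6) after.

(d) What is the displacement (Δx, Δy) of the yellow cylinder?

(0.8, -1.1)

From the two frames, the yellow cylinder sits at roughly (2.1, 7.4) before and (2.9, 6.3) after.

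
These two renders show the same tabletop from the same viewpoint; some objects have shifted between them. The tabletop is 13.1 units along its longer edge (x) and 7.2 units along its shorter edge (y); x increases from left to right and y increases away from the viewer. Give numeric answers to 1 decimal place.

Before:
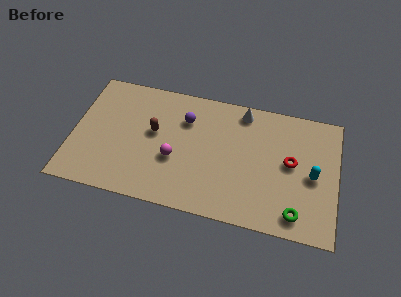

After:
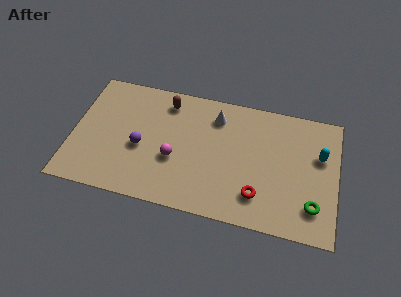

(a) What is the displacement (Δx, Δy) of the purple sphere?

(-2.1, -2.1)

From the two frames, the purple sphere sits at roughly (5.5, 5.2) before and (3.4, 3.1) after.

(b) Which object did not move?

the magenta sphere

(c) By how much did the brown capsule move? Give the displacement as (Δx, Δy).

(0.5, 1.9)

The brown capsule was at about (4.0, 4.1) and moved to about (4.5, 6.0).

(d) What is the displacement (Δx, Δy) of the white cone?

(-1.3, -0.6)

The white cone was at about (8.3, 6.3) and moved to about (7.0, 5.7).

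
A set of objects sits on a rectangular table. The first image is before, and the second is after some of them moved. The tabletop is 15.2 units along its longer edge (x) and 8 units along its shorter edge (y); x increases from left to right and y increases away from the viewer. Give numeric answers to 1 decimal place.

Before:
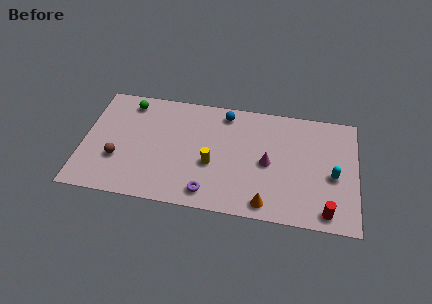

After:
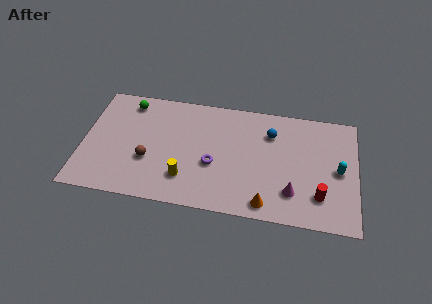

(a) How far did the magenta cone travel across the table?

2.3

The magenta cone moved from about (10.3, 3.8) to (11.7, 2.0), a distance of √(1.4² + 1.8²) ≈ 2.3.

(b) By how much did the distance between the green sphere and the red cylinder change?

-0.8

The distance was about 12.6 in the first image and 11.8 in the second, so they moved 0.8 units closer together.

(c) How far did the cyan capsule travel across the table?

0.5

From (13.9, 3.5) to (14.2, 3.9), the cyan capsule covered √(0.3² + 0.4²) ≈ 0.5 units.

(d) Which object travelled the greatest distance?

the blue sphere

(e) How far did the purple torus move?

2.0

The purple torus moved from about (7.1, 1.2) to (7.3, 3.2), a distance of √(0.2² + 2.0²) ≈ 2.0.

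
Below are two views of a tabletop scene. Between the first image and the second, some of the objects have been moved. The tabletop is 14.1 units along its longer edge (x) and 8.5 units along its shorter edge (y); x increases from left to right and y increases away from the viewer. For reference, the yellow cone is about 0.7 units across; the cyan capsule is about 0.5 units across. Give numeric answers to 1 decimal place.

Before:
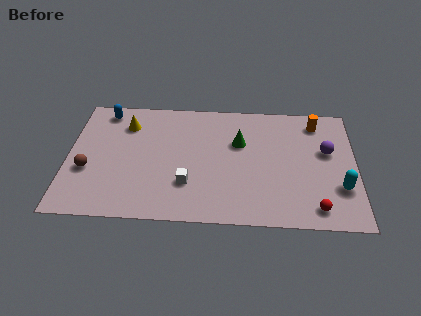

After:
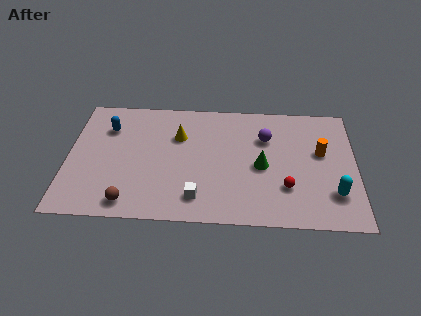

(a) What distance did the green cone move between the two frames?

1.9

From (8.4, 5.5) to (9.5, 3.9), the green cone covered √(1.1² + 1.6²) ≈ 1.9 units.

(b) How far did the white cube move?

1.0

From (5.9, 2.5) to (6.4, 1.6), the white cube covered √(0.5² + 0.9²) ≈ 1.0 units.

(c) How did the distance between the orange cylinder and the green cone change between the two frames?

-1.0

Before: roughly 4.1 units apart; after: 3.1. That's 1.0 units closer together.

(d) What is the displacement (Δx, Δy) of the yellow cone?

(2.6, -0.7)

From the two frames, the yellow cone sits at roughly (2.8, 6.5) before and (5.4, 5.8) after.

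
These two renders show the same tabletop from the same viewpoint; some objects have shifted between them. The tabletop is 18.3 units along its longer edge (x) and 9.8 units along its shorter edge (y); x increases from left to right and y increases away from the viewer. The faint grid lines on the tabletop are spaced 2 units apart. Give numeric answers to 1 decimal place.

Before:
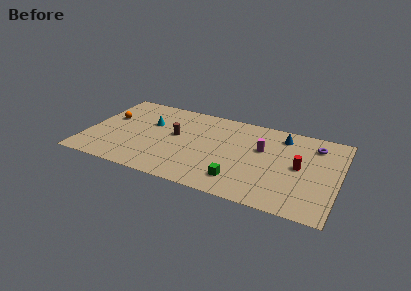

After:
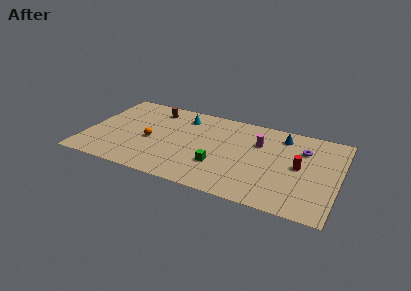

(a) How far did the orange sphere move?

3.7

The orange sphere moved from about (1.4, 6.0) to (4.7, 4.3), a distance of √(3.3² + 1.7²) ≈ 3.7.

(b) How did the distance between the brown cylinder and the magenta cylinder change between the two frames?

+1.7

The distance was about 6.3 in the first image and 8.0 in the second, so they moved 1.7 units further apart.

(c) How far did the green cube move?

1.9

The green cube was near (11.4, 2.0) before and (9.8, 3.1) after, so it travelled √(1.6² + 1.1²) ≈ 1.9 units.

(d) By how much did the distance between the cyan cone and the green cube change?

-2.5

Before: roughly 8.2 units apart; after: 5.7. That's 2.5 units closer together.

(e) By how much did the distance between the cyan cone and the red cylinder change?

-1.9

They were about 11.2 units apart before and 9.3 after — 1.9 units closer together.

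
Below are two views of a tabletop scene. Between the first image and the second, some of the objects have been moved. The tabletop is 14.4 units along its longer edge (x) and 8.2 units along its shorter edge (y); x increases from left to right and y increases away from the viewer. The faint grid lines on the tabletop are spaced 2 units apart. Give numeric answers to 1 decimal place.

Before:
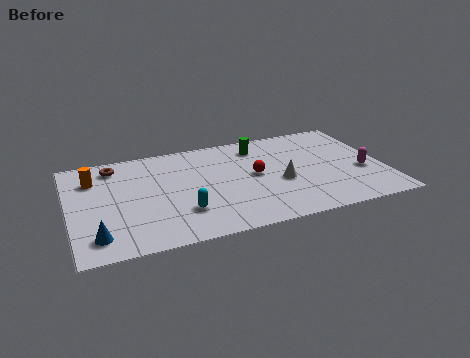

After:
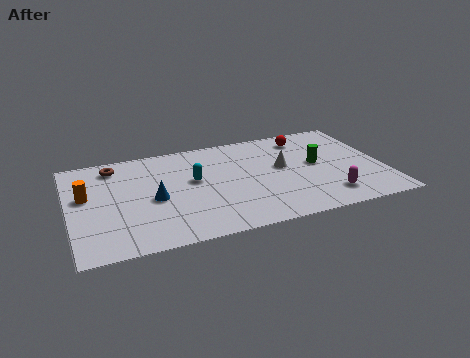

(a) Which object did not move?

the brown torus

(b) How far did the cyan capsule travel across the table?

2.5

The cyan capsule moved from about (5.0, 2.3) to (5.7, 4.7), a distance of √(0.7² + 2.4²) ≈ 2.5.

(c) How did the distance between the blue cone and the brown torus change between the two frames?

-1.9

Before: roughly 5.5 units apart; after: 3.6. That's 1.9 units closer together.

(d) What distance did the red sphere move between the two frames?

3.6

The red sphere was near (8.5, 4.3) before and (11.1, 6.8) after, so it travelled √(2.6² + 2.5²) ≈ 3.6 units.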